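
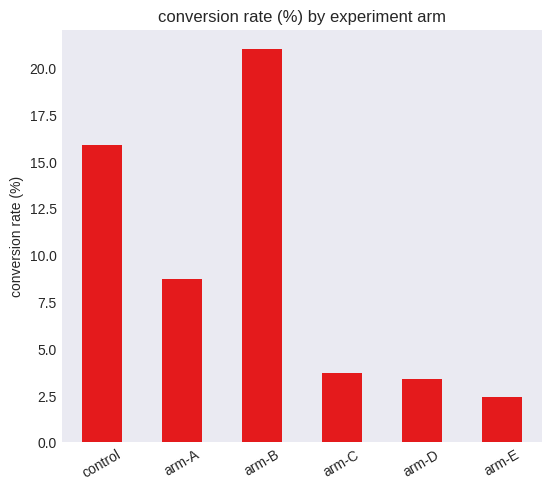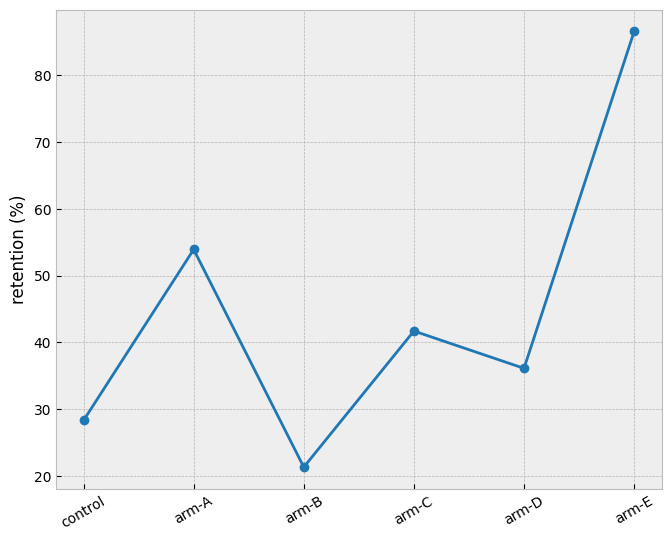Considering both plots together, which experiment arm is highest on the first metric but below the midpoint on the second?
arm-B

Chart 2 median retention (%) ≈ 40; below-median experiment arms: control, arm-B, arm-D. Among those, arm-B has the highest conversion rate (%) (≈ 20).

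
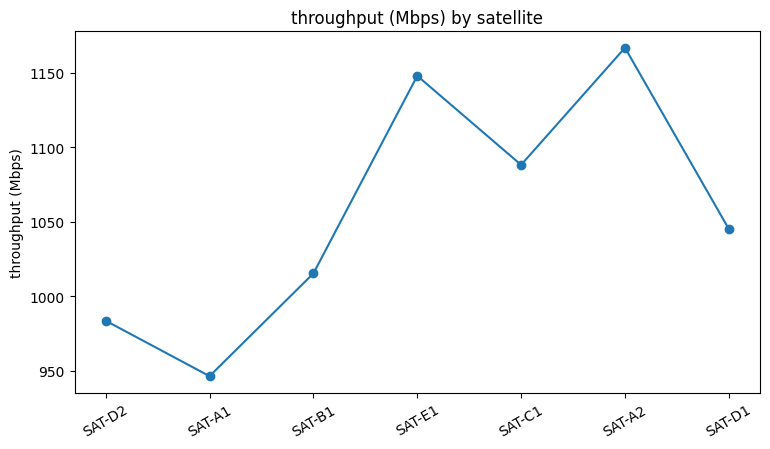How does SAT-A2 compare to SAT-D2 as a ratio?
≈ 1.18×

SAT-A2 ≈ 1160, SAT-D2 ≈ 980; 1160/980 ≈ 1.18.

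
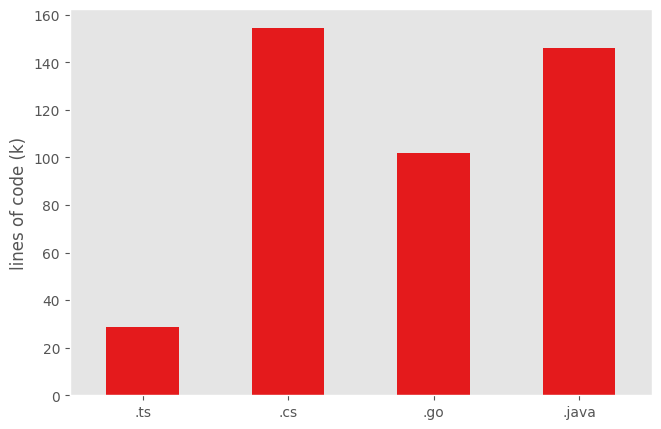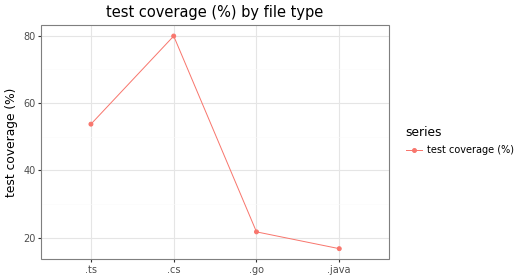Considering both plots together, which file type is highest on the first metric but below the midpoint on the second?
Chart 2 median test coverage (%) ≈ 40; below-median file types: .go, .java. Among those, .java has the highest lines of code (k) (≈ 140).

.java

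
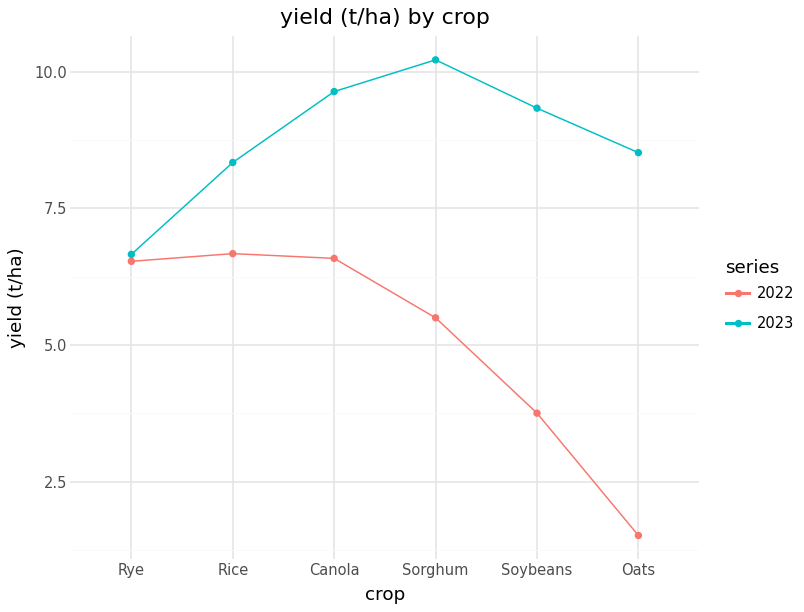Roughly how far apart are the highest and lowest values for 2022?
≈ 5

Max Rice ≈ 7, min Oats ≈ 2; range ≈ 5.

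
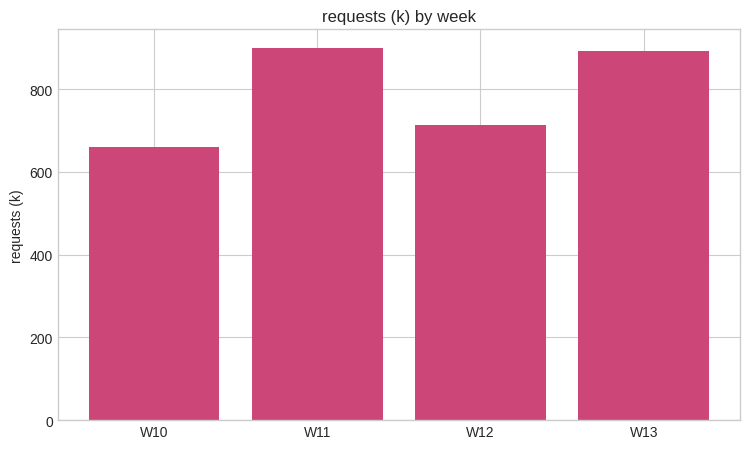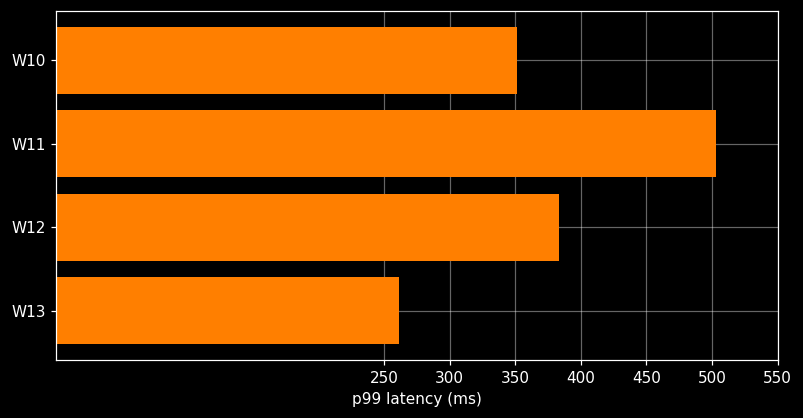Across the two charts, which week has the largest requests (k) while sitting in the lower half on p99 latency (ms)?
Chart 2 median p99 latency (ms) ≈ 350; below-median weeks: W10, W13. Among those, W13 has the highest requests (k) (≈ 900).

W13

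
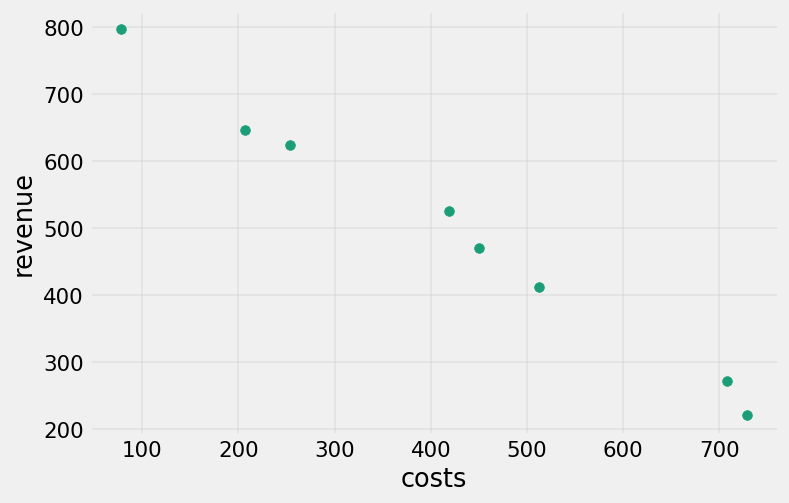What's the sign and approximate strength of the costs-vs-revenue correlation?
negative, strong

Points are negatively correlated; strong (|r| ≈ 1.0).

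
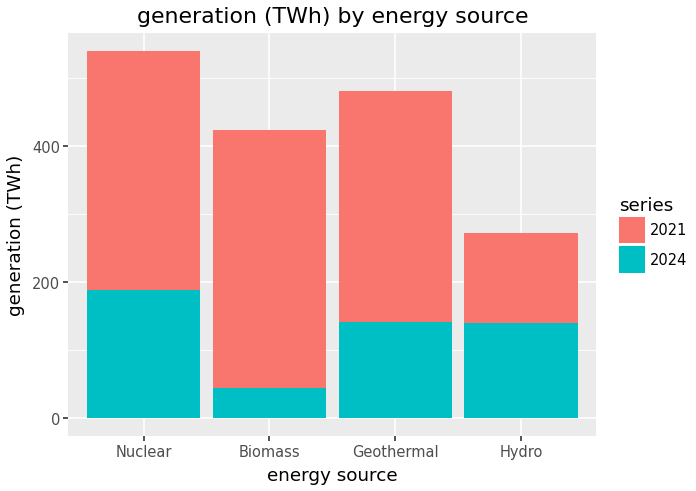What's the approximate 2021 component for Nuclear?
2021 top ≈ 550, bottom ≈ 200; segment ≈ 350.

≈ 350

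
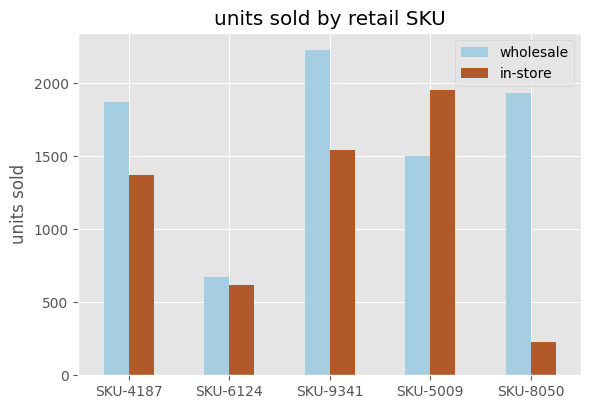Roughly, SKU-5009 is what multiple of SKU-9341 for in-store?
SKU-5009 ≈ 2000, SKU-9341 ≈ 1600; 2000/1600 ≈ 1.25.

≈ 1.25×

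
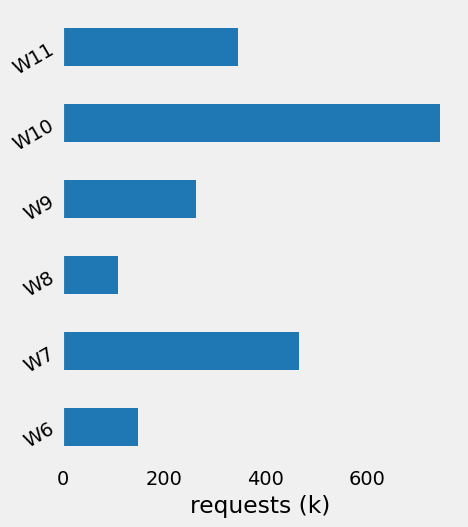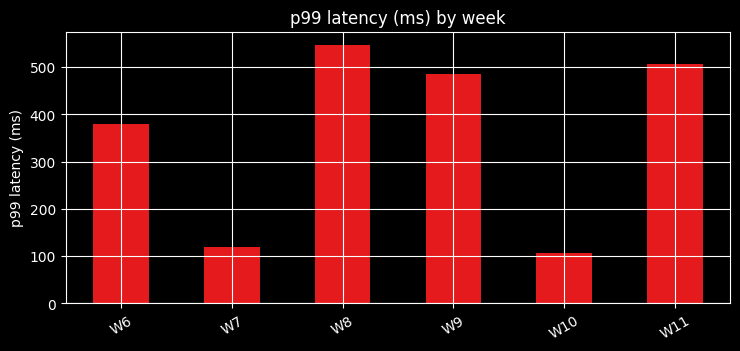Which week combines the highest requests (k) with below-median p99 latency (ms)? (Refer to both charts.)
W10

Chart 2 median p99 latency (ms) ≈ 400; below-median weeks: W6, W7, W10. Among those, W10 has the highest requests (k) (≈ 700).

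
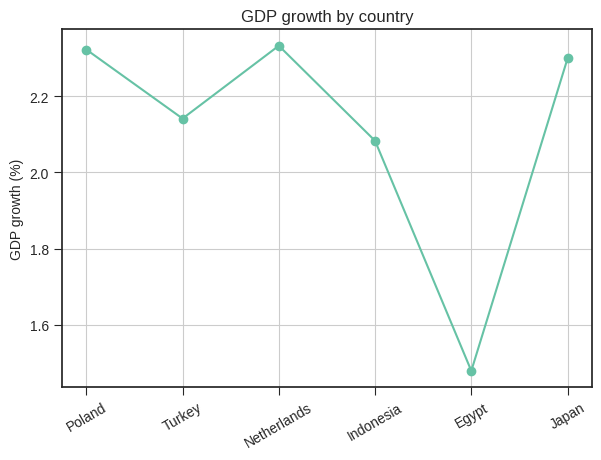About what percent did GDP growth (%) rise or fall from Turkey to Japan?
Turkey ≈ 2.1, Japan ≈ 2.3; (2.3 − 2.1) / 2.1 ≈ +9.5%.

≈ +9.5%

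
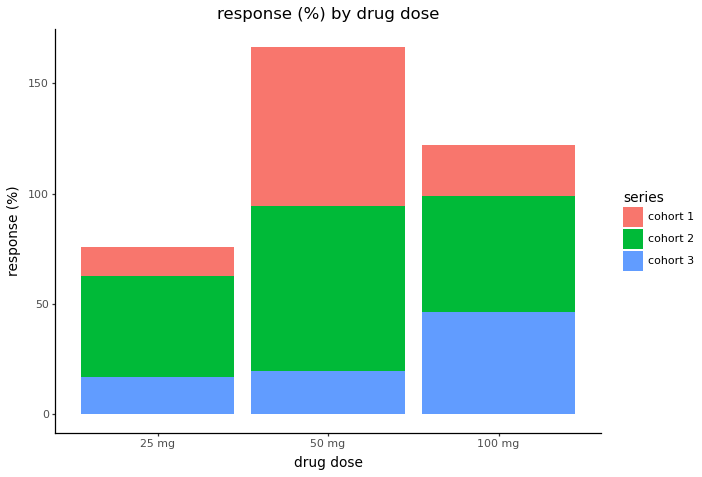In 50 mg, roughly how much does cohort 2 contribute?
≈ 80

cohort 2 top ≈ 100, bottom ≈ 20; segment ≈ 80.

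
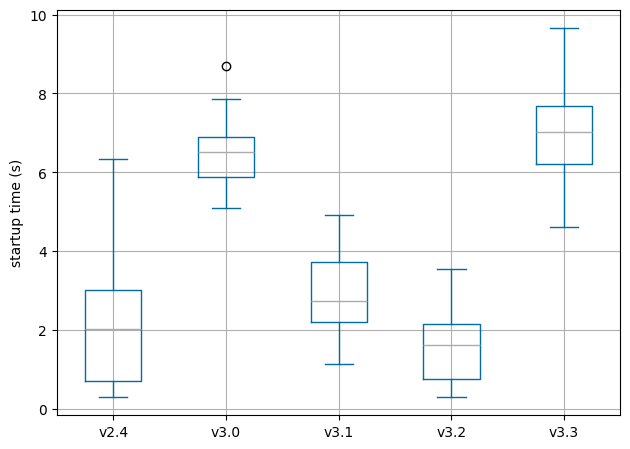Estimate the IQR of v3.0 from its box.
Q3 ≈ 7, Q1 ≈ 6; IQR ≈ 1.

≈ 1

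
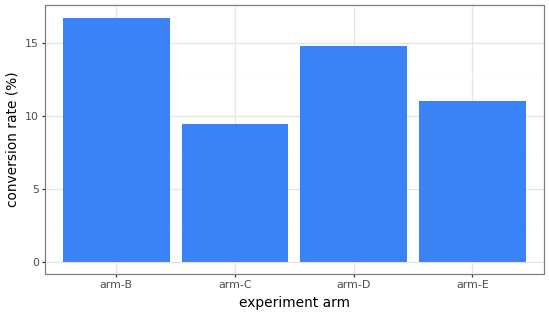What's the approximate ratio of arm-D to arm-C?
arm-D ≈ 14, arm-C ≈ 10; 14/10 ≈ 1.4.

≈ 1.4×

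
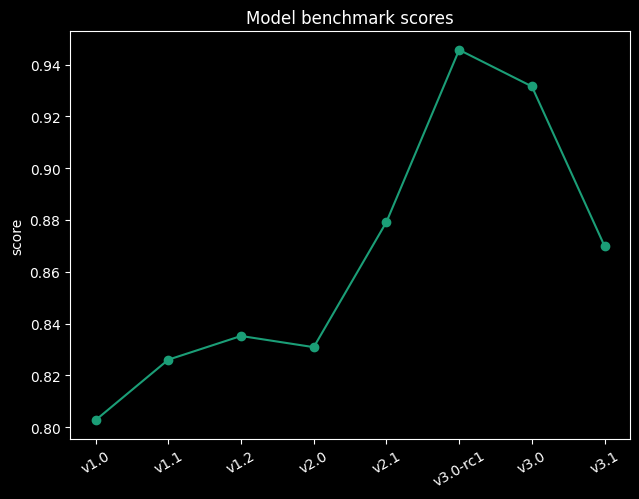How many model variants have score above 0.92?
2

Above 0.92: v3.0-rc1, v3.0.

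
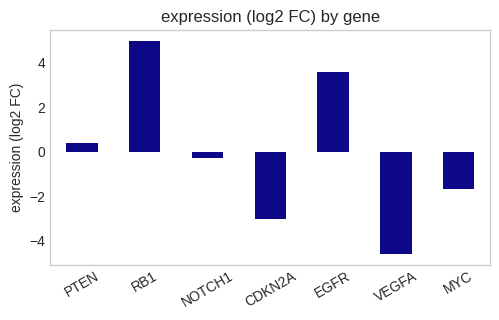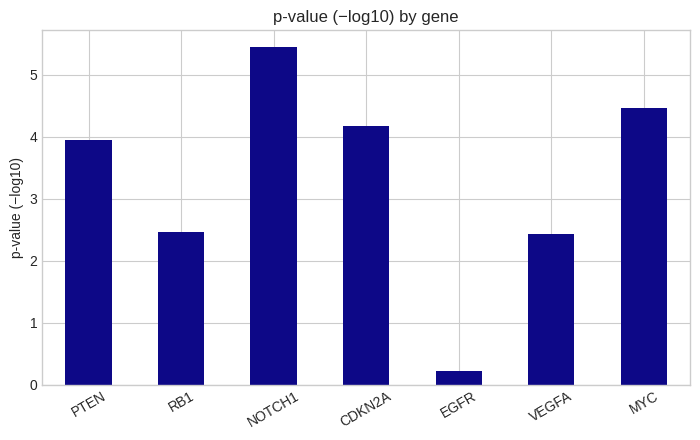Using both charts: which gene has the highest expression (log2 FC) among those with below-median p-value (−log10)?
Chart 2 median p-value (−log10) ≈ 4; below-median genes: RB1, EGFR, VEGFA. Among those, RB1 has the highest expression (log2 FC) (≈ 5).

RB1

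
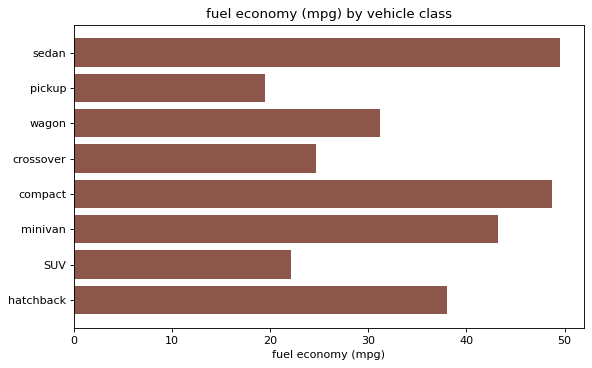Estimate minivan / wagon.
≈ 1.5×

minivan ≈ 45, wagon ≈ 30; 45/30 ≈ 1.5.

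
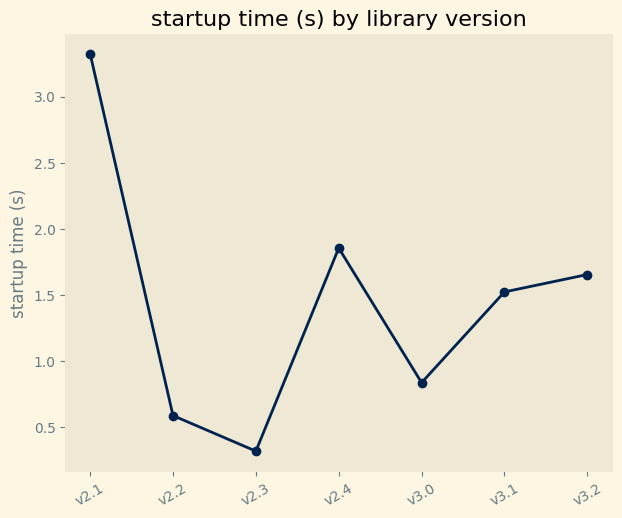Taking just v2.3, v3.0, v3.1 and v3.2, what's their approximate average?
(0.5 + 1.0 + 1.5 + 1.5) / 4 ≈ 1.12.

≈ 1.12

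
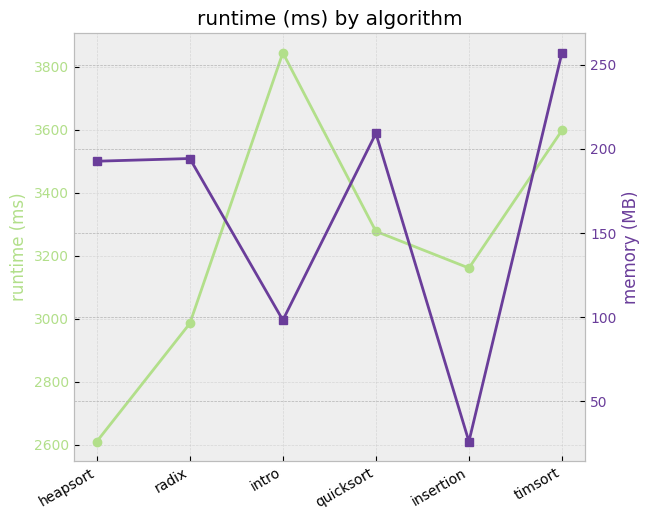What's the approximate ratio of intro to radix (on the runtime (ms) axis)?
intro ≈ 3800, radix ≈ 3000; 3800/3000 ≈ 1.27.

≈ 1.27×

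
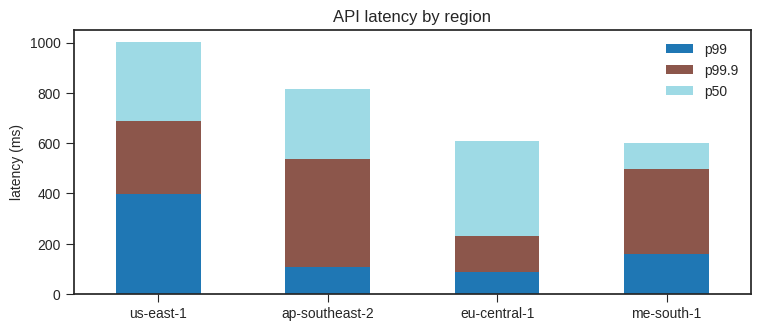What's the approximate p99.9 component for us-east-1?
≈ 300

p99.9 top ≈ 700, bottom ≈ 400; segment ≈ 300.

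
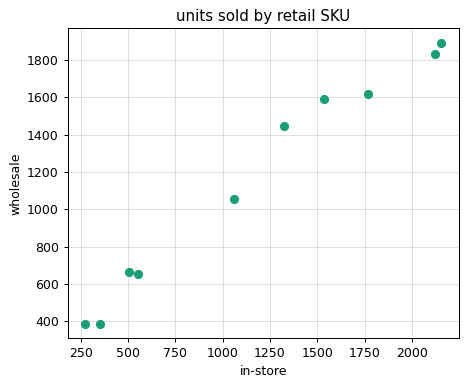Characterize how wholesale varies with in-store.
positive, strong

Points are positively correlated; strong (|r| ≈ 1.0).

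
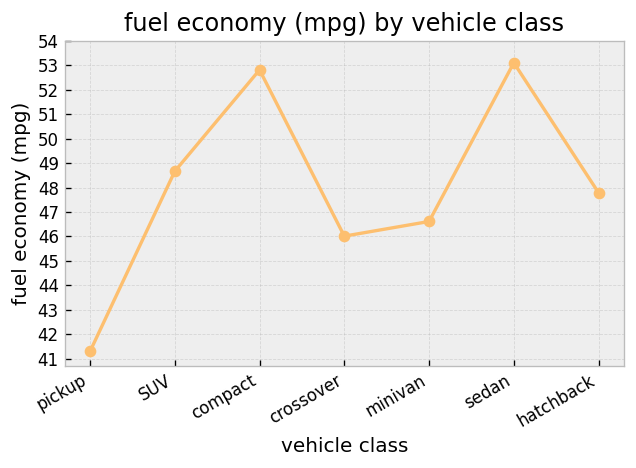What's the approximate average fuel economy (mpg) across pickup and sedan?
≈ 47

(41 + 53) / 2 ≈ 47.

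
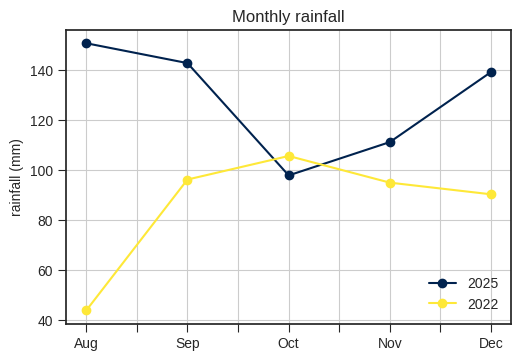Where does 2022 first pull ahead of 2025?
Oct

Sep: 2022 ≈ 100 vs 2025 ≈ 140 (not yet); Oct: 2022 ≈ 110 vs 2025 ≈ 100 (first crossover).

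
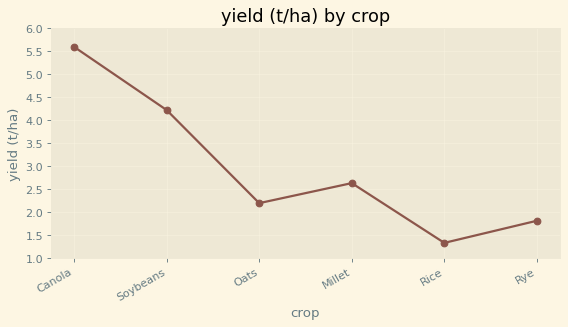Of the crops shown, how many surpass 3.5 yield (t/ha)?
2

Above 3.5: Canola, Soybeans.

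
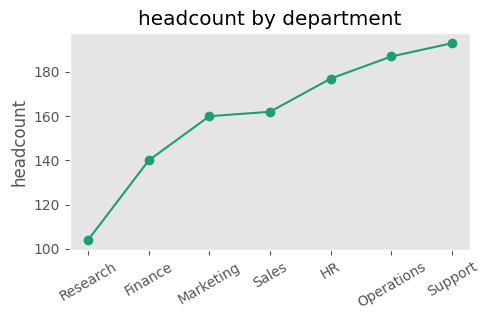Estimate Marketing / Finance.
≈ 1.14×

Marketing ≈ 160, Finance ≈ 140; 160/140 ≈ 1.14.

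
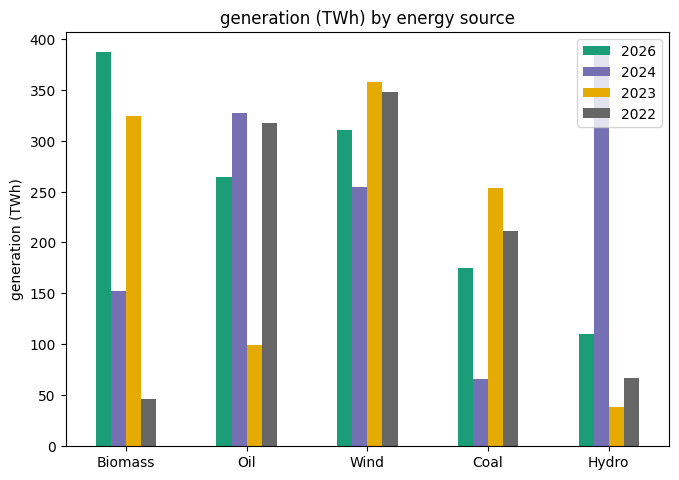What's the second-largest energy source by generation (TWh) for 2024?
Top 3 for 2024: Hydro ≈ 400, Oil ≈ 350, Wind ≈ 250.

Oil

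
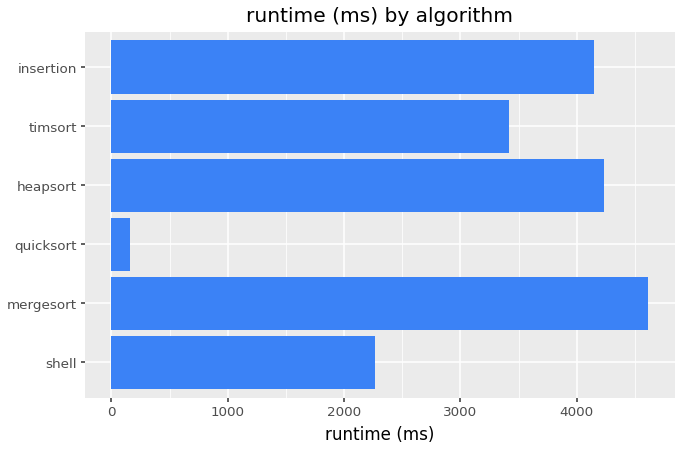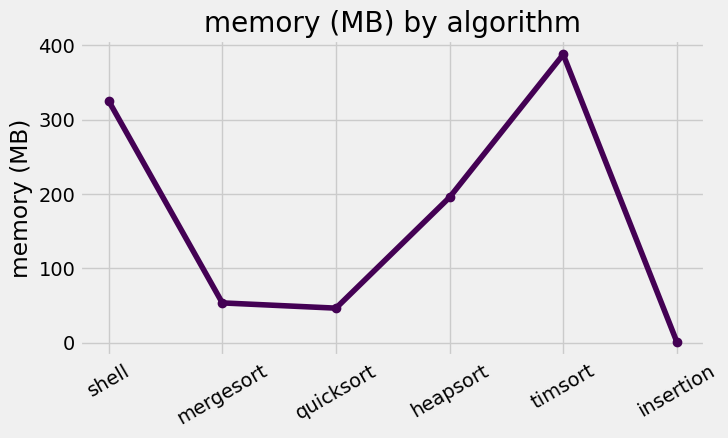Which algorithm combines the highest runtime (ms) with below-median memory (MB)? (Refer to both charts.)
mergesort

Chart 2 median memory (MB) ≈ 100; below-median algorithms: mergesort, quicksort, insertion. Among those, mergesort has the highest runtime (ms) (≈ 4500).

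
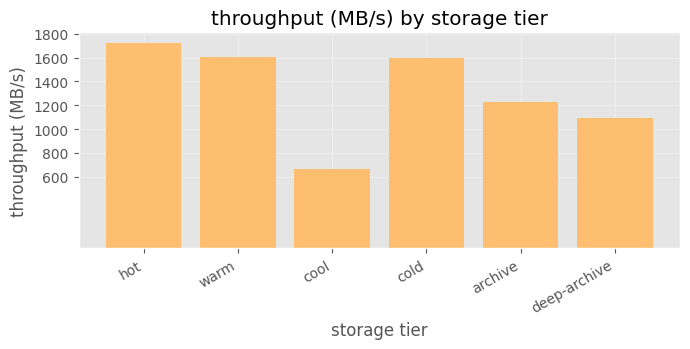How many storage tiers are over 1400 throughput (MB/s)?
Above 1400: hot, warm, cold.

3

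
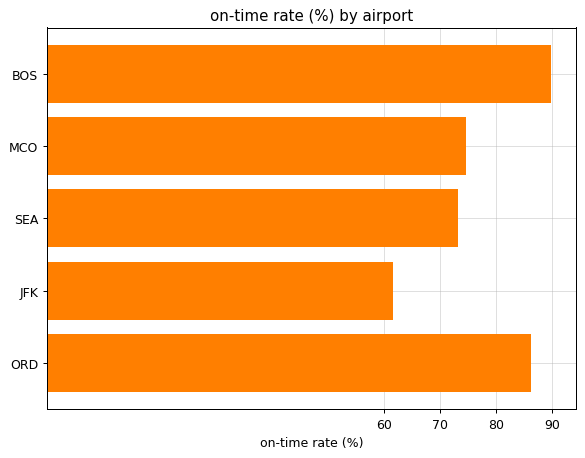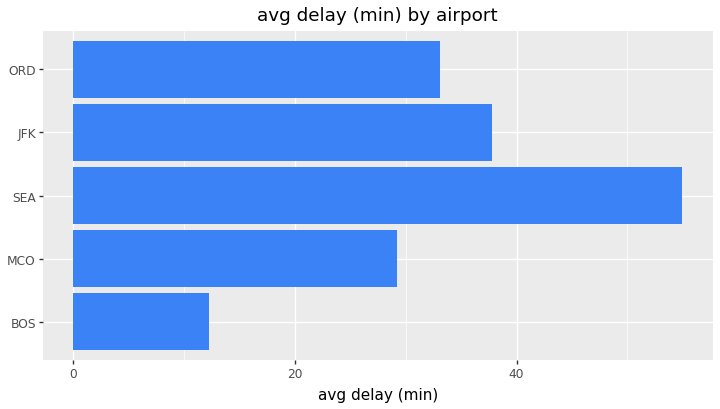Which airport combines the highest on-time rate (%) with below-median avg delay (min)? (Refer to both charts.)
BOS

Chart 2 median avg delay (min) ≈ 30; below-median airports: BOS, MCO. Among those, BOS has the highest on-time rate (%) (≈ 90).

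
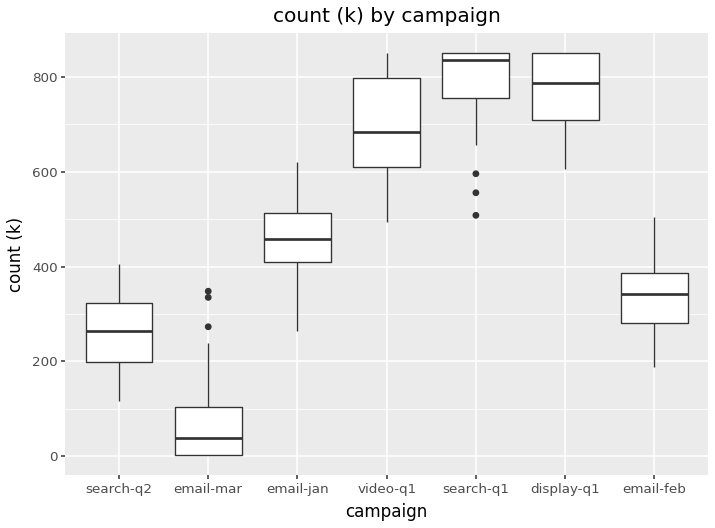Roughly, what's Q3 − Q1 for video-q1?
Q3 ≈ 800, Q1 ≈ 600; IQR ≈ 200.

≈ 200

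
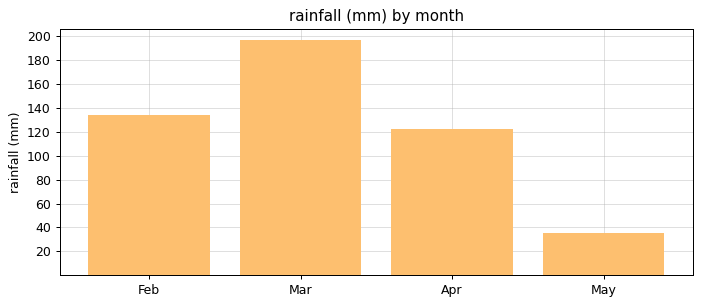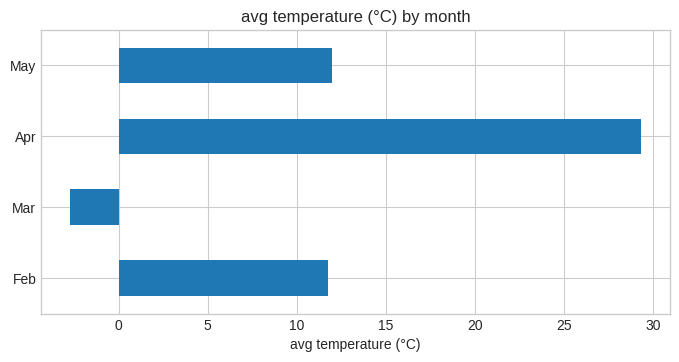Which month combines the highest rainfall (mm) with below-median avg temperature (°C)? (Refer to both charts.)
Chart 2 median avg temperature (°C) ≈ 10; below-median months: Feb, Mar. Among those, Mar has the highest rainfall (mm) (≈ 200).

Mar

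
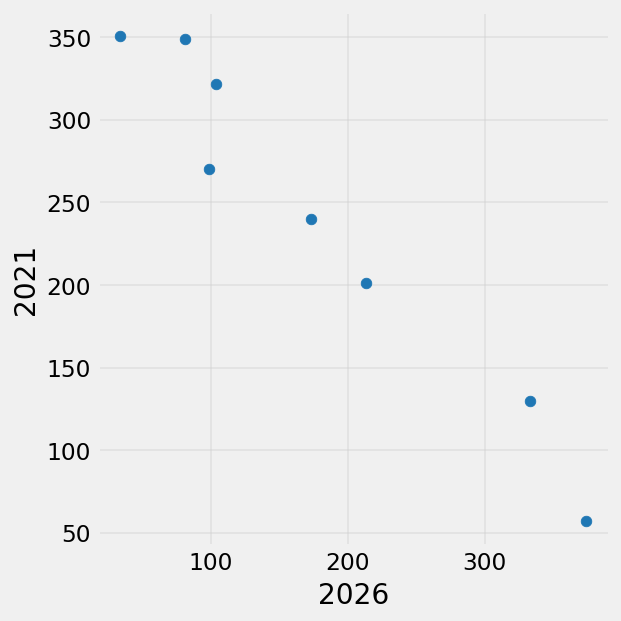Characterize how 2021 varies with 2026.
Points are negatively correlated; strong (|r| ≈ 1.0).

negative, strong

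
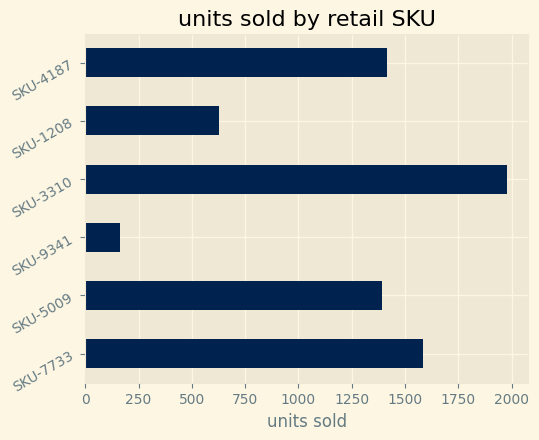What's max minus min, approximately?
≈ 1800

Max SKU-3310 ≈ 2000, min SKU-9341 ≈ 200; range ≈ 1800.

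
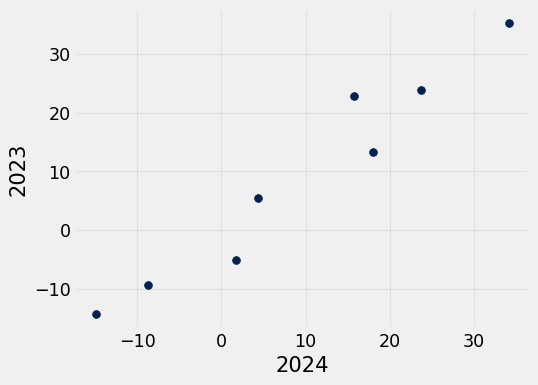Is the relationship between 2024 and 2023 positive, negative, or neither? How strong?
Points are positively correlated; strong (|r| ≈ 1.0).

positive, strong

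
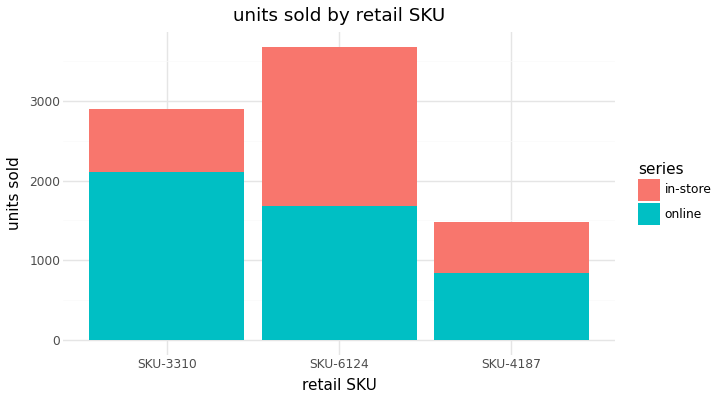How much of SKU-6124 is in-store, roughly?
in-store top ≈ 3500, bottom ≈ 1500; segment ≈ 2000.

≈ 2000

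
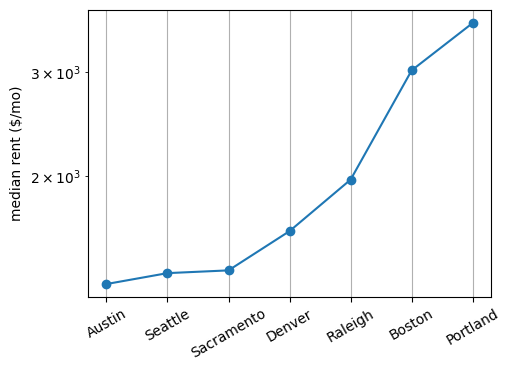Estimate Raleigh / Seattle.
Raleigh ≈ 2000, Seattle ≈ 1400; 2000/1400 ≈ 1.43.

≈ 1.43×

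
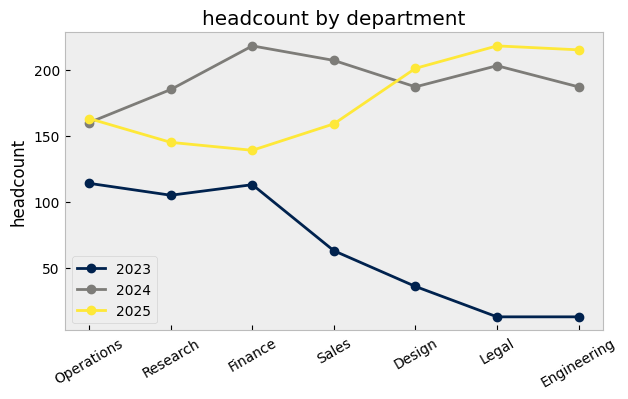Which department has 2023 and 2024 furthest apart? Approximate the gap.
Legal: 2023 ≈ 20, 2024 ≈ 200 → gap ≈ 180. Next-largest (Engineering) is only ≈ 160.

Legal, ≈ 180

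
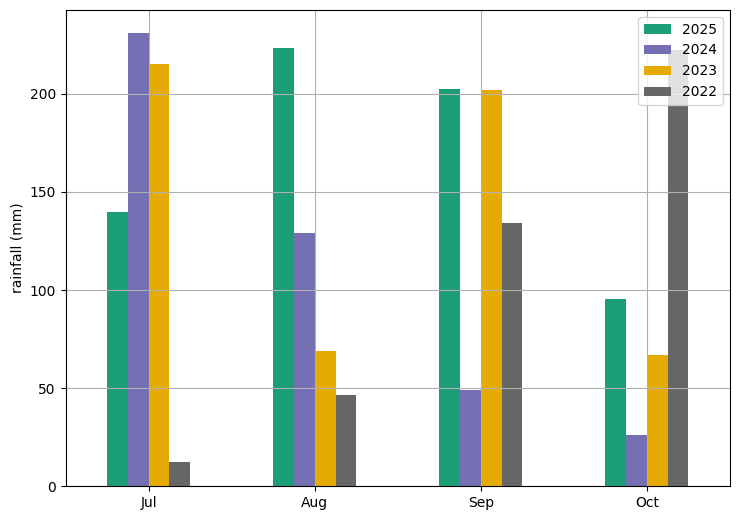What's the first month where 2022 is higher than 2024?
Sep

Aug: 2022 ≈ 40 vs 2024 ≈ 120 (not yet); Sep: 2022 ≈ 140 vs 2024 ≈ 40 (first crossover).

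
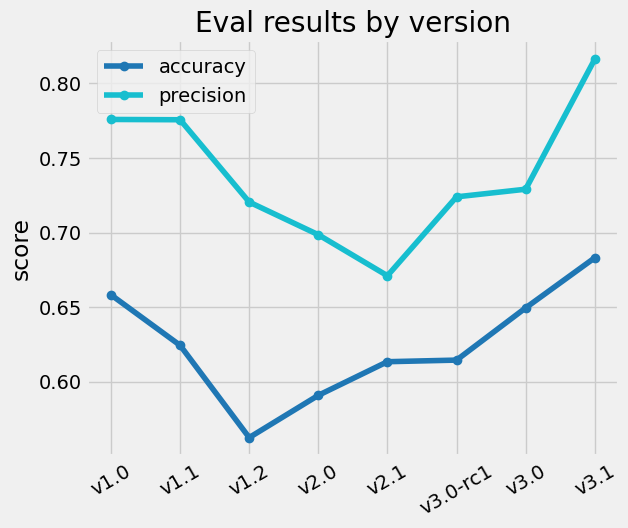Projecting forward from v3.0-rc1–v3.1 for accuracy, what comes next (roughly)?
Last three: 0.60, 0.65, 0.70 → slope ≈ 0.05/step → next ≈ 0.75.

≈ 0.75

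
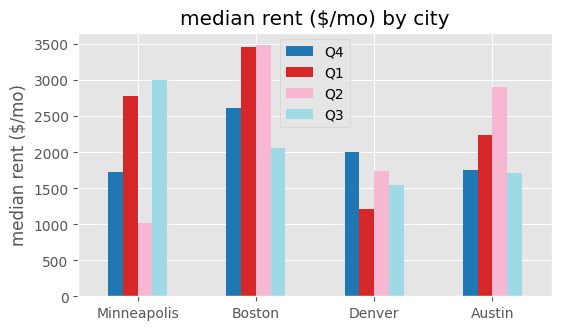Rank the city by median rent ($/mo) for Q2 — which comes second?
Austin

Top 3 for Q2: Boston ≈ 3500, Austin ≈ 3000, Denver ≈ 1500.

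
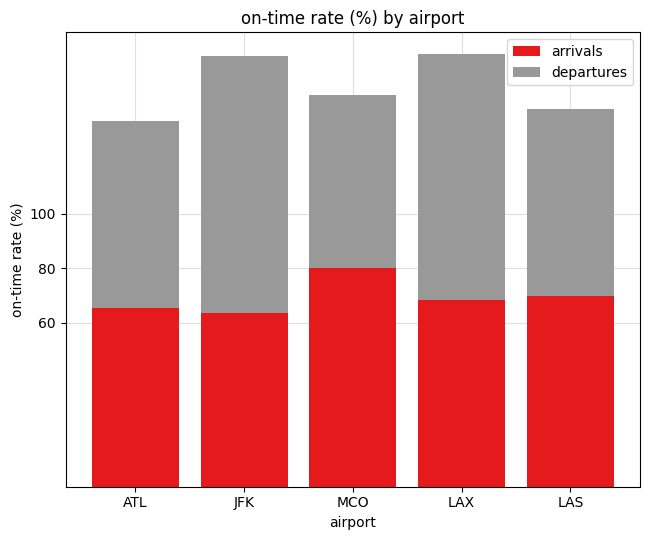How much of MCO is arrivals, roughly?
arrivals top ≈ 80, bottom ≈ 0; segment ≈ 80.

≈ 80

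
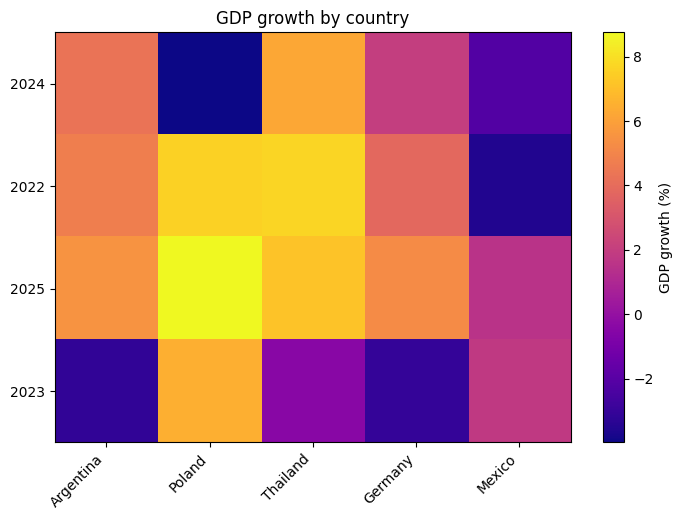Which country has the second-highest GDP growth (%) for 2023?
Top 3 for 2023: Poland ≈ 6, Mexico ≈ 2, Thailand ≈ 0.

Mexico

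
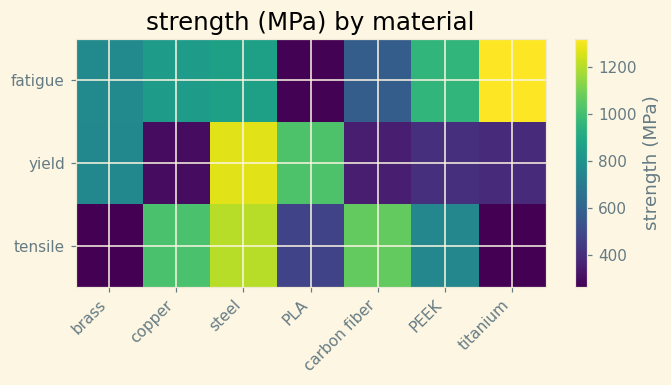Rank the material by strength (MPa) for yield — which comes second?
PLA

Top 3 for yield: steel ≈ 1300, PLA ≈ 1000, brass ≈ 800.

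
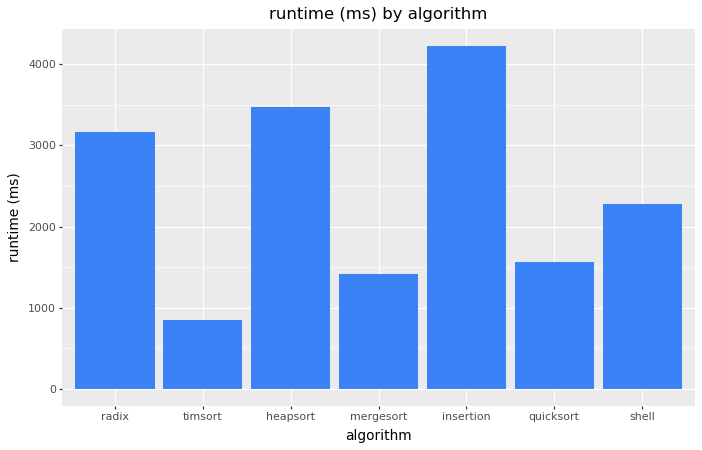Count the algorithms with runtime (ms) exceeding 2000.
Above 2000: radix, heapsort, insertion, shell.

4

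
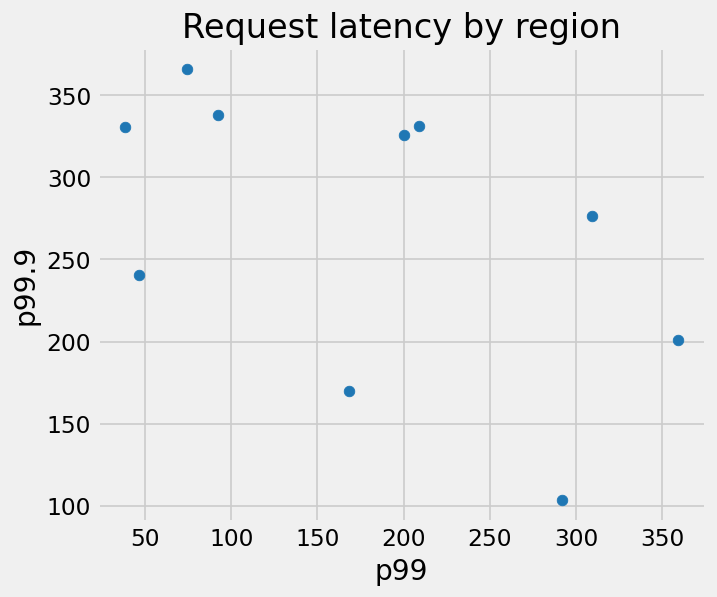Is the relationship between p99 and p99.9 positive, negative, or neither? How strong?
Points are negatively correlated; moderate (|r| ≈ 0.5).

negative, moderate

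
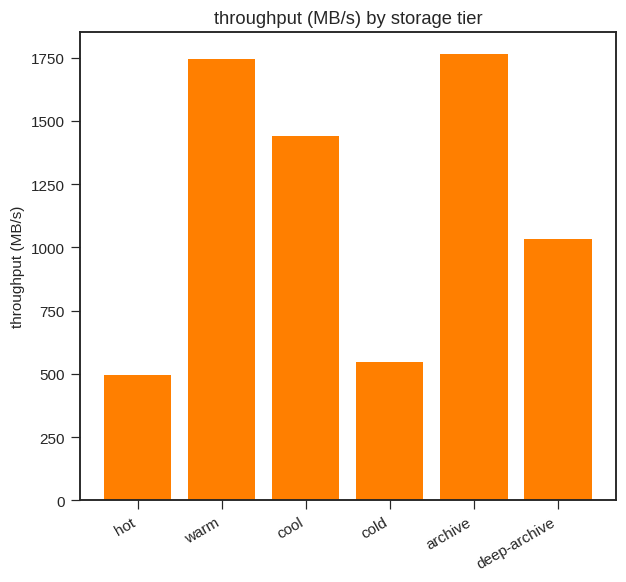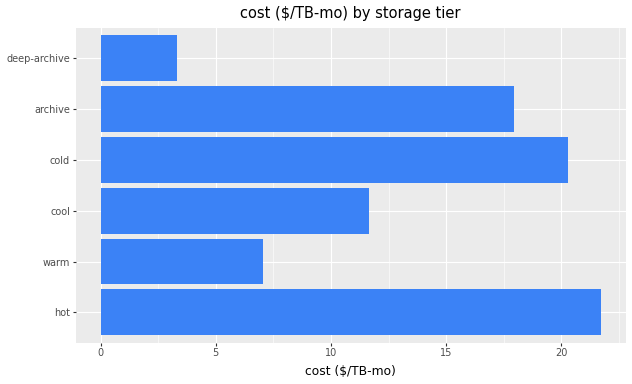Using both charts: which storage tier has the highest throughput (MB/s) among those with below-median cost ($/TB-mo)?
warm

Chart 2 median cost ($/TB-mo) ≈ 14; below-median storage tiers: warm, cool, deep-archive. Among those, warm has the highest throughput (MB/s) (≈ 1800).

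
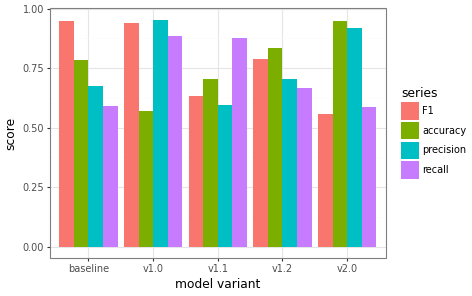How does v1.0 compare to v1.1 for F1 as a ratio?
≈ 1.5×

v1.0 ≈ 0.9, v1.1 ≈ 0.6; 0.9/0.6 ≈ 1.5.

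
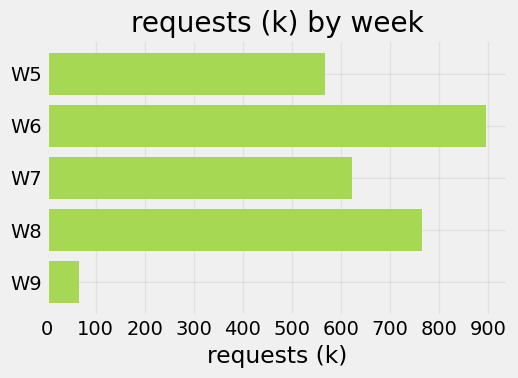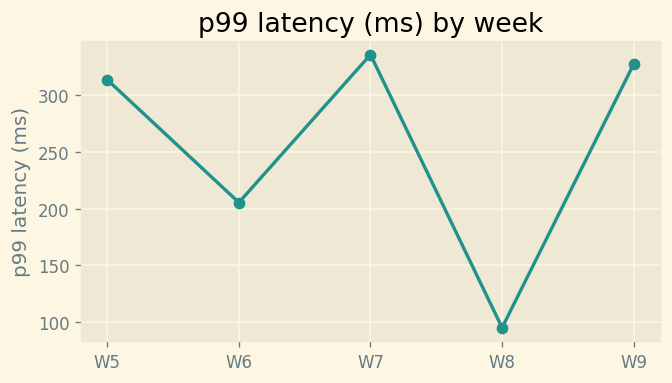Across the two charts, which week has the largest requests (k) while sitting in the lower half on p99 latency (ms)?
W6

Chart 2 median p99 latency (ms) ≈ 300; below-median weeks: W6, W8. Among those, W6 has the highest requests (k) (≈ 900).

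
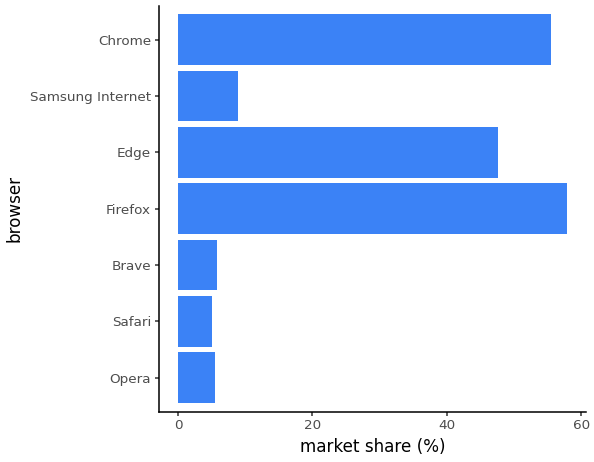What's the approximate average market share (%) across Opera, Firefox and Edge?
(5 + 60 + 50) / 3 ≈ 38.

≈ 38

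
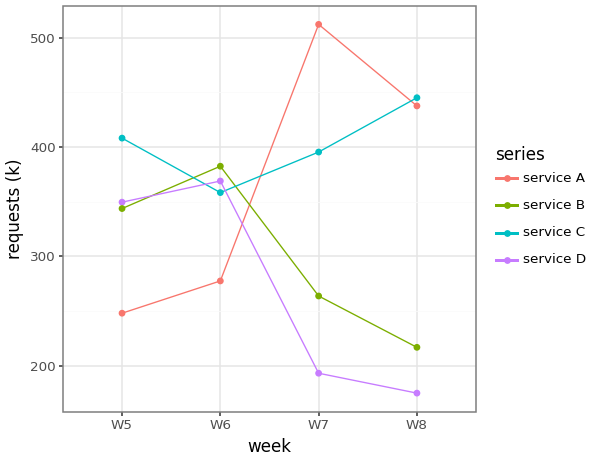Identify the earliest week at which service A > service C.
W6: service A ≈ 300 vs service C ≈ 350 (not yet); W7: service A ≈ 500 vs service C ≈ 400 (first crossover).

W7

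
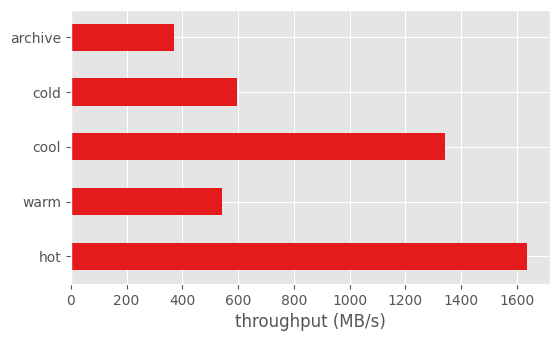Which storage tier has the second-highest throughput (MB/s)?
cool

Top 3: hot ≈ 1600, cool ≈ 1400, cold ≈ 600.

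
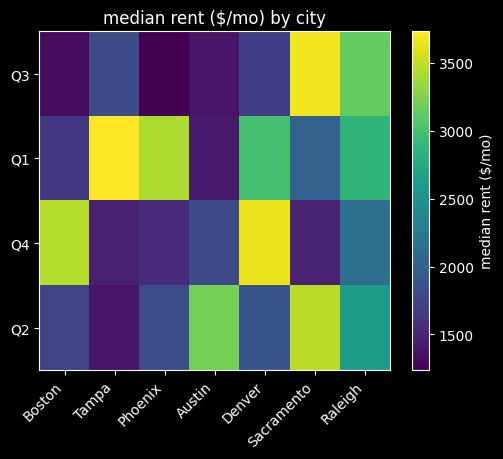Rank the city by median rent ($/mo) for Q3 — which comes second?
Top 3 for Q3: Sacramento ≈ 3500, Raleigh ≈ 3000, Tampa ≈ 2000.

Raleigh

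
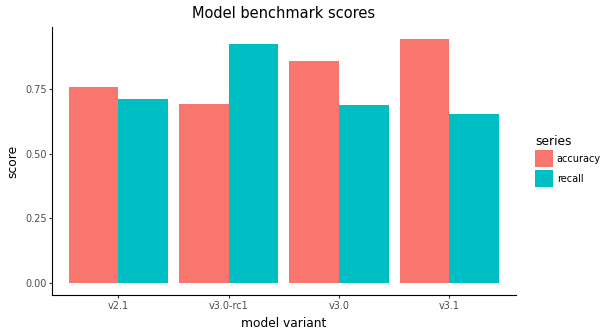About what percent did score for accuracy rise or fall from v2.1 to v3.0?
v2.1 ≈ 0.8, v3.0 ≈ 0.9; (0.9 − 0.8) / 0.8 ≈ +12.5%.

≈ +12.5%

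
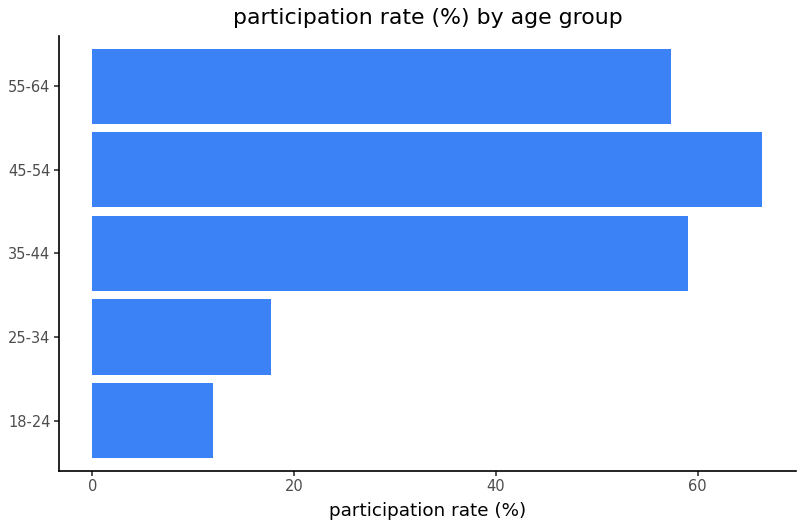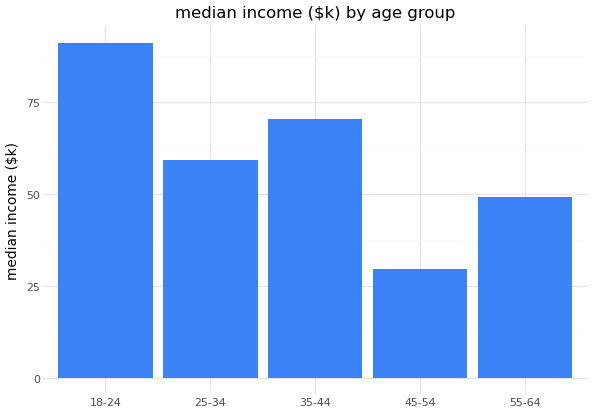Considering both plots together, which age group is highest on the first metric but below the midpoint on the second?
Chart 2 median median income ($k) ≈ 60; below-median age groups: 45-54, 55-64. Among those, 45-54 has the highest participation rate (%) (≈ 70).

45-54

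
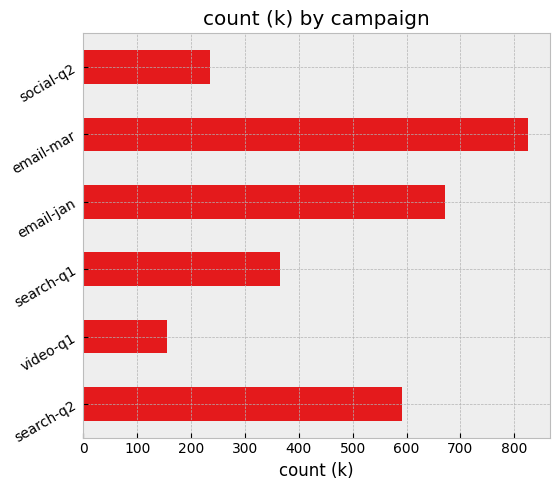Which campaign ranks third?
search-q2

Top 4: email-mar ≈ 800, email-jan ≈ 700, search-q2 ≈ 600, search-q1 ≈ 400.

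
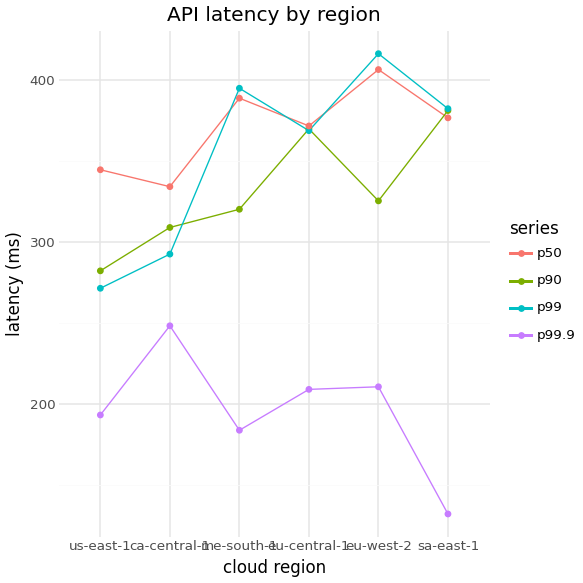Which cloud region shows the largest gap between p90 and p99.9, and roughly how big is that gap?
sa-east-1: p90 ≈ 375, p99.9 ≈ 125 → gap ≈ 250. Next-largest (eu-central-1) is only ≈ 175.

sa-east-1, ≈ 250 ms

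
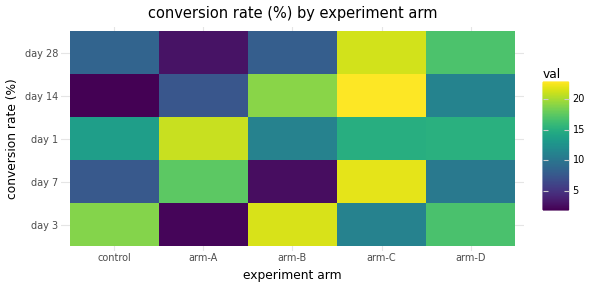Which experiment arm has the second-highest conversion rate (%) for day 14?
arm-B

Top 3 for day 14: arm-C ≈ 22, arm-B ≈ 20, arm-D ≈ 12.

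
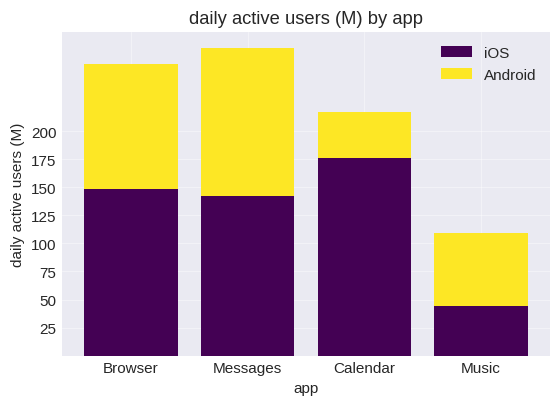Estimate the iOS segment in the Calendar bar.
≈ 175

iOS top ≈ 175, bottom ≈ 0; segment ≈ 175.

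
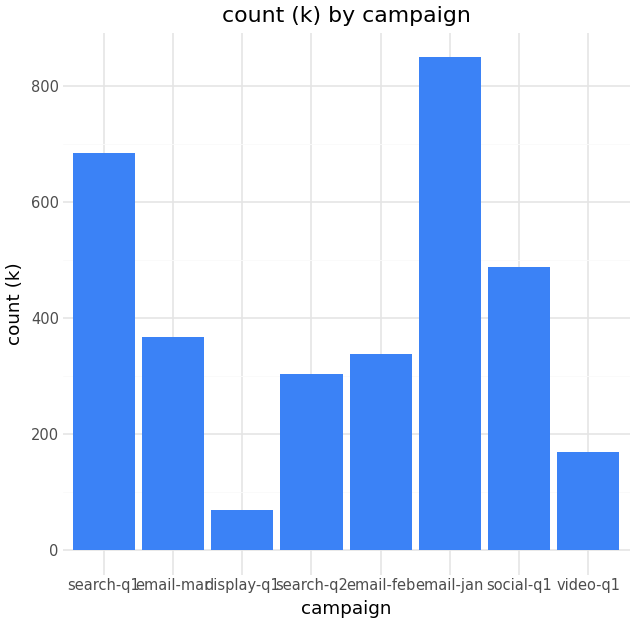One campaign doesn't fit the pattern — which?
email-jan ≈ 800; the rest sit between ≈ 100 and ≈ 700.

email-jan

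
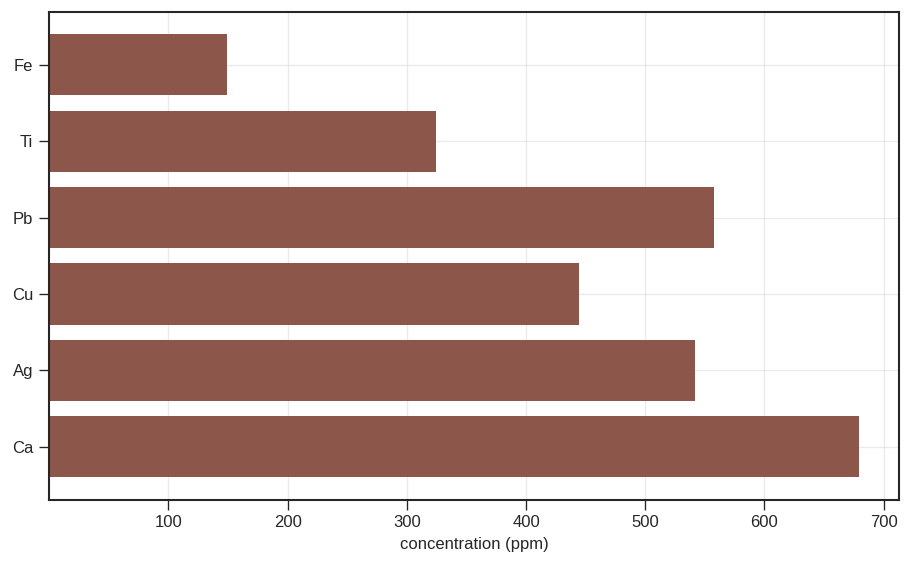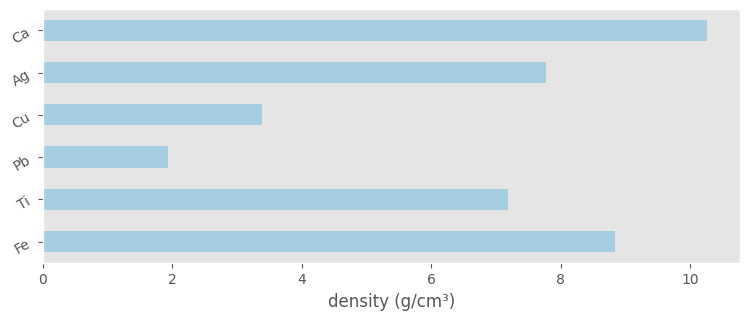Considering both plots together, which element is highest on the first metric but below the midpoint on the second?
Chart 2 median density (g/cm³) ≈ 7; below-median elements: Ti, Pb, Cu. Among those, Pb has the highest concentration (ppm) (≈ 600).

Pb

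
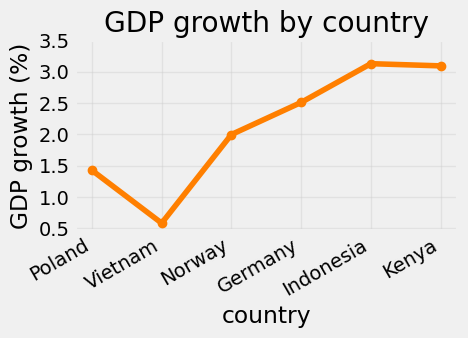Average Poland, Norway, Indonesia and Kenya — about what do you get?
≈ 2.38

(1.5 + 2.0 + 3.0 + 3.0) / 4 ≈ 2.38.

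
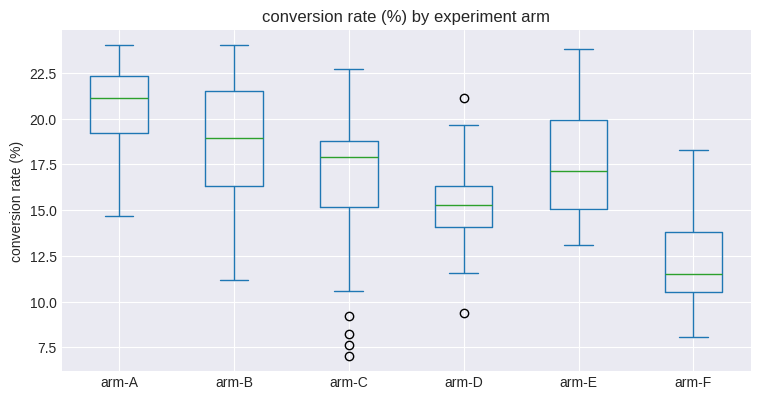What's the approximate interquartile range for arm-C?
≈ 4

Q3 ≈ 19, Q1 ≈ 15; IQR ≈ 4.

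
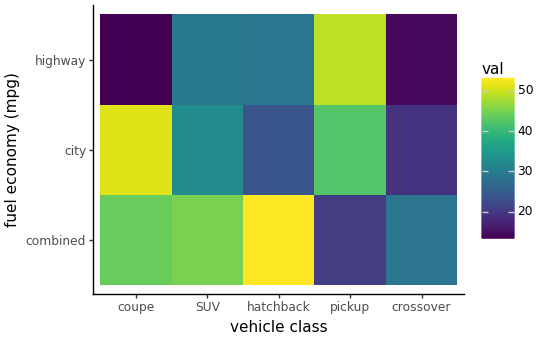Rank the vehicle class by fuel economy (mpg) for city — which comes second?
Top 3 for city: coupe ≈ 50, pickup ≈ 45, SUV ≈ 35.

pickup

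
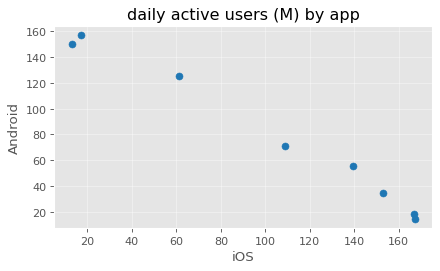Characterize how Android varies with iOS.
Points are negatively correlated; strong (|r| ≈ 1.0).

negative, strong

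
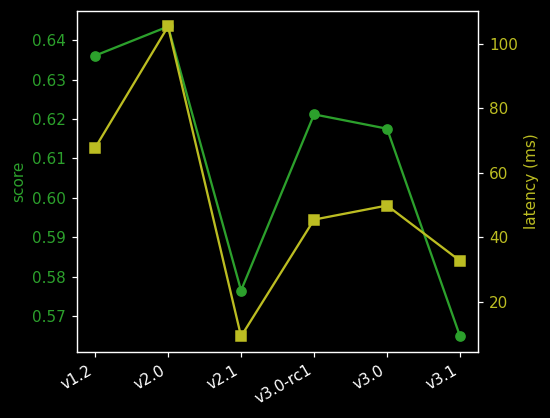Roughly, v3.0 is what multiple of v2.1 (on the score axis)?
v3.0 ≈ 0.62, v2.1 ≈ 0.58; 0.62/0.58 ≈ 1.07.

≈ 1.07×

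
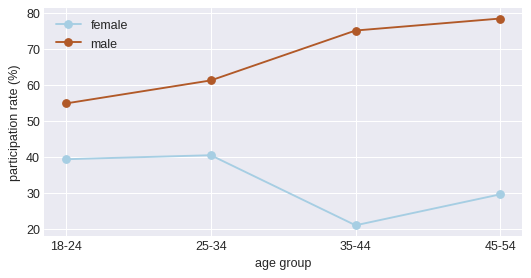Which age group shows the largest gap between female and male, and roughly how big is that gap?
35-44: female ≈ 20, male ≈ 75 → gap ≈ 55. Next-largest (45-54) is only ≈ 50.

35-44, ≈ 55 %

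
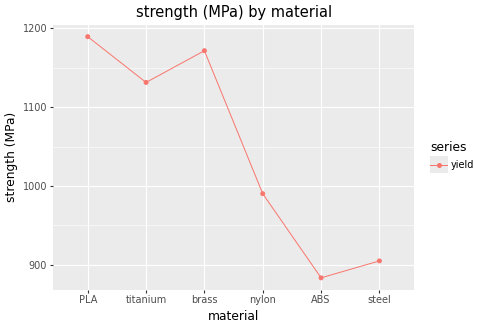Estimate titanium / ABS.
≈ 1.28×

titanium ≈ 1150, ABS ≈ 900; 1150/900 ≈ 1.28.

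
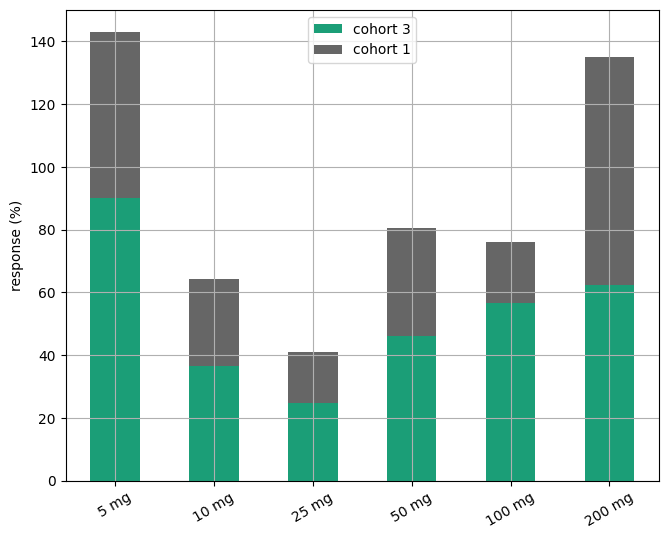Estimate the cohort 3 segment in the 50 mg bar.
cohort 3 top ≈ 40, bottom ≈ 0; segment ≈ 40.

≈ 40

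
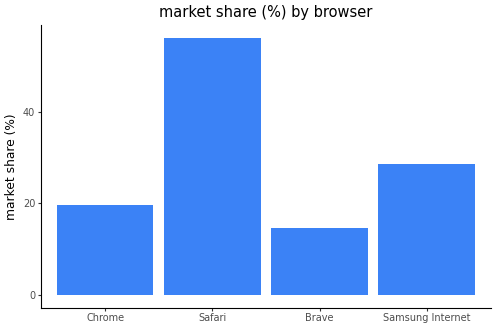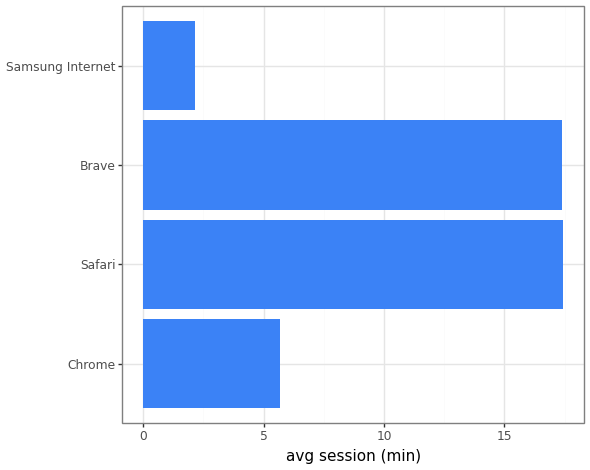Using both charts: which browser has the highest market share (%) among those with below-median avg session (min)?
Samsung Internet

Chart 2 median avg session (min) ≈ 12; below-median browsers: Chrome, Samsung Internet. Among those, Samsung Internet has the highest market share (%) (≈ 30).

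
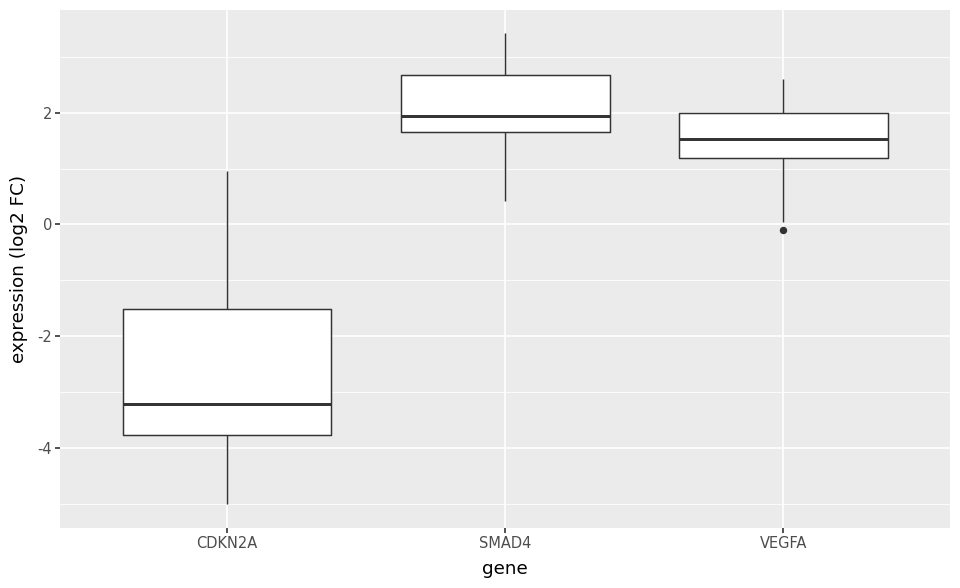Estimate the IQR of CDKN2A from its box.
≈ 2.5

Q3 ≈ -1.5, Q1 ≈ -4.0; IQR ≈ 2.5.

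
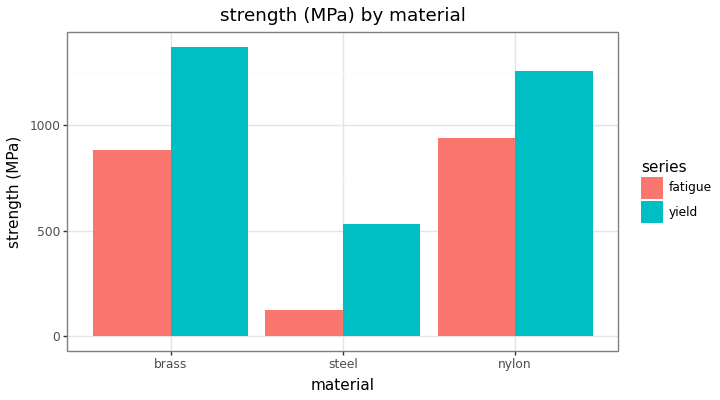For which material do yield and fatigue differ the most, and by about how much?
brass, ≈ 600 MPa

brass: yield ≈ 1400, fatigue ≈ 800 → gap ≈ 600. Next-largest (steel) is only ≈ 400.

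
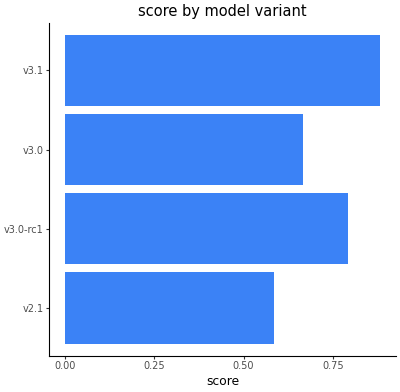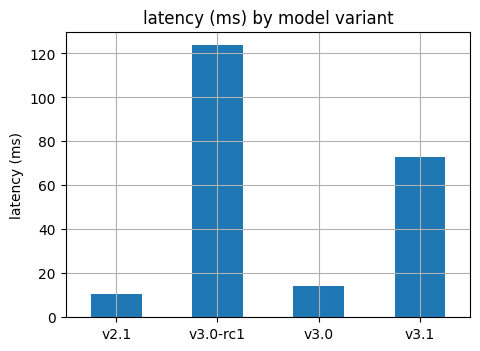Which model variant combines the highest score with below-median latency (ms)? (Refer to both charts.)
v3.0

Chart 2 median latency (ms) ≈ 40; below-median model variants: v2.1, v3.0. Among those, v3.0 has the highest score (≈ 0.7).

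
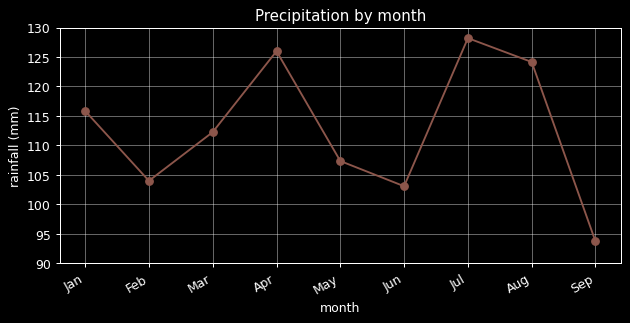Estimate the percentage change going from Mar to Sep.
≈ -13.6%

Mar ≈ 110, Sep ≈ 95; (95 − 110) / 110 ≈ -13.6%.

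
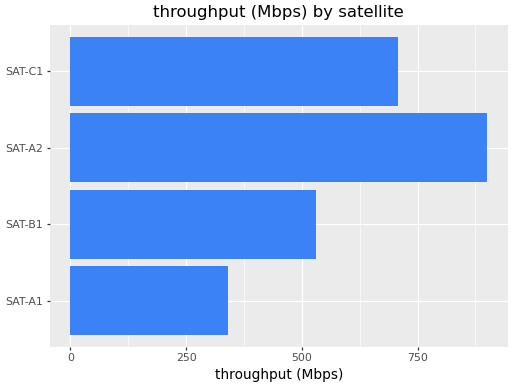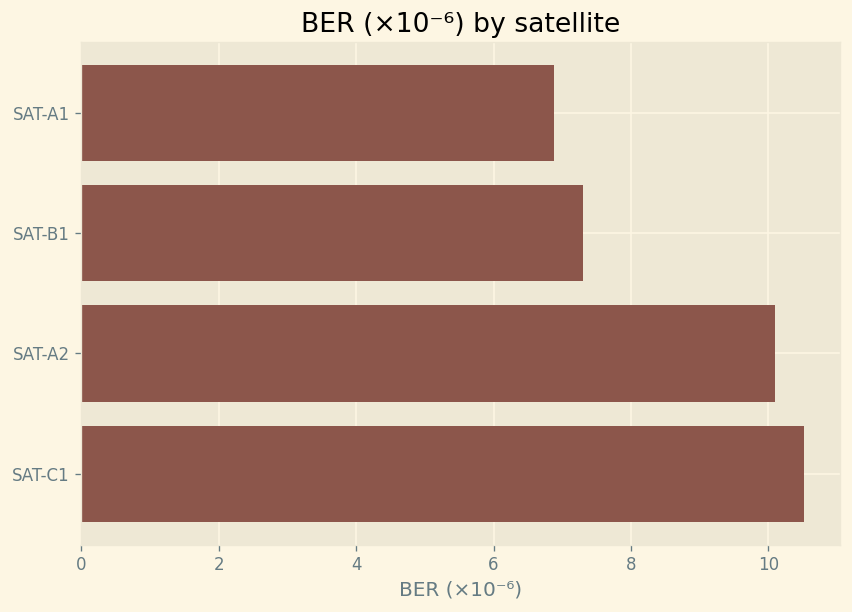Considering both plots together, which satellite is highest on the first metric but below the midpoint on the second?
SAT-B1

Chart 2 median BER (×10⁻⁶) ≈ 9; below-median satellites: SAT-A1, SAT-B1. Among those, SAT-B1 has the highest throughput (Mbps) (≈ 500).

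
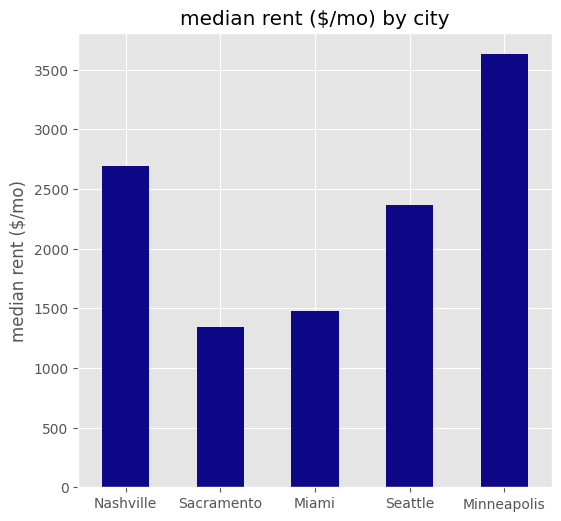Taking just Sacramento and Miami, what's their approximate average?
≈ 1500

(1500 + 1500) / 2 ≈ 1500.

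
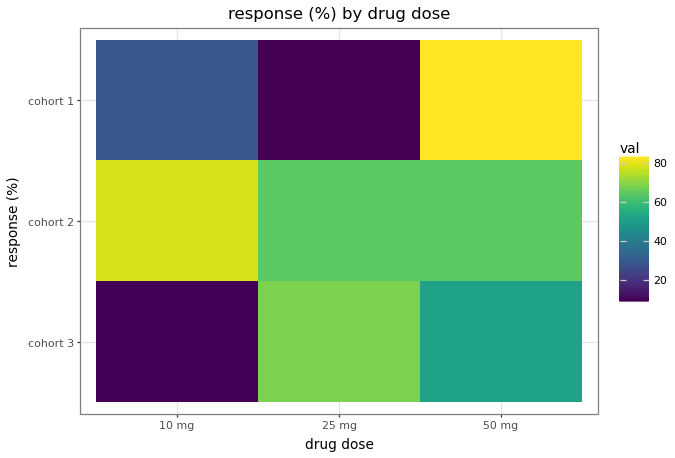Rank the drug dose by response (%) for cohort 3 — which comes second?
Top 3 for cohort 3: 25 mg ≈ 70, 50 mg ≈ 50, 10 mg ≈ 10.

50 mg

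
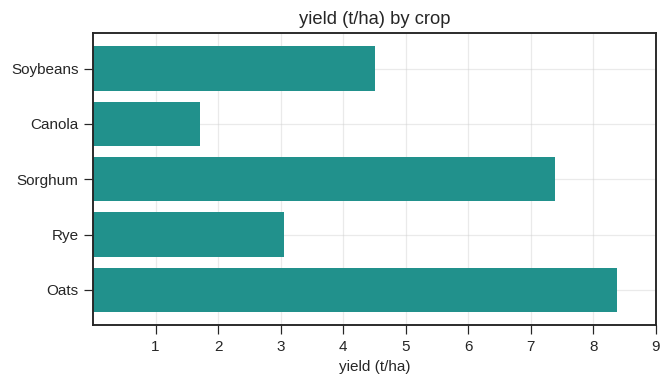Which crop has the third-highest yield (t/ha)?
Top 4: Oats ≈ 8, Sorghum ≈ 7, Soybeans ≈ 5, Rye ≈ 3.

Soybeans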